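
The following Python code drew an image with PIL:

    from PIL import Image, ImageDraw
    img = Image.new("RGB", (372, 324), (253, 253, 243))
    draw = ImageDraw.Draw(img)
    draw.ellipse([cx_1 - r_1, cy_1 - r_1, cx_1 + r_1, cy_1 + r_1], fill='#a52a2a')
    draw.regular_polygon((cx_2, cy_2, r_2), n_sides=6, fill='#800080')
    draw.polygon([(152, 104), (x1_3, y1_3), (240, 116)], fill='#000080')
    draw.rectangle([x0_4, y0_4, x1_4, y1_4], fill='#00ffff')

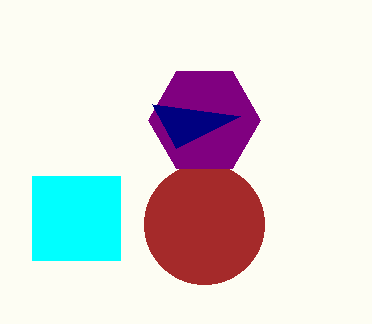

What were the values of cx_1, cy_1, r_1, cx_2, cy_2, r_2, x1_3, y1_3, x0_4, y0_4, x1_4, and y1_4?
cx_1 = 204, cy_1 = 224, r_1 = 60, cx_2 = 204, cy_2 = 120, r_2 = 56, x1_3 = 176, y1_3 = 148, x0_4 = 32, y0_4 = 176, x1_4 = 120, y1_4 = 260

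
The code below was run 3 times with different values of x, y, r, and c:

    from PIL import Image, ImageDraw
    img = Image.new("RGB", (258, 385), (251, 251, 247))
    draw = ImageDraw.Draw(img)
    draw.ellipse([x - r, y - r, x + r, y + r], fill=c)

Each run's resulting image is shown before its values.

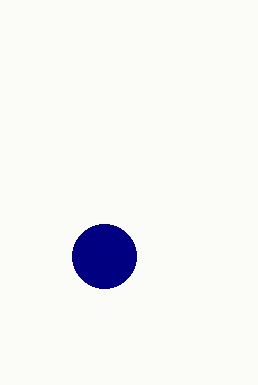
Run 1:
x = 104; y = 256; r = 32; c = 'navy'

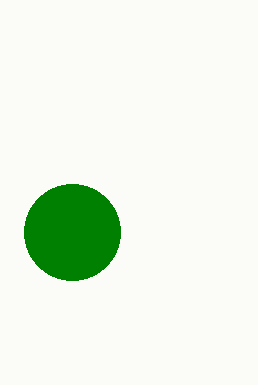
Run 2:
x = 72, y = 232, r = 48, c = 'green'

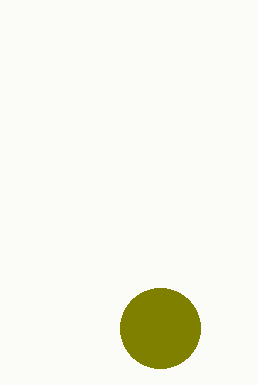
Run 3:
x = 160; y = 328; r = 40; c = 'olive'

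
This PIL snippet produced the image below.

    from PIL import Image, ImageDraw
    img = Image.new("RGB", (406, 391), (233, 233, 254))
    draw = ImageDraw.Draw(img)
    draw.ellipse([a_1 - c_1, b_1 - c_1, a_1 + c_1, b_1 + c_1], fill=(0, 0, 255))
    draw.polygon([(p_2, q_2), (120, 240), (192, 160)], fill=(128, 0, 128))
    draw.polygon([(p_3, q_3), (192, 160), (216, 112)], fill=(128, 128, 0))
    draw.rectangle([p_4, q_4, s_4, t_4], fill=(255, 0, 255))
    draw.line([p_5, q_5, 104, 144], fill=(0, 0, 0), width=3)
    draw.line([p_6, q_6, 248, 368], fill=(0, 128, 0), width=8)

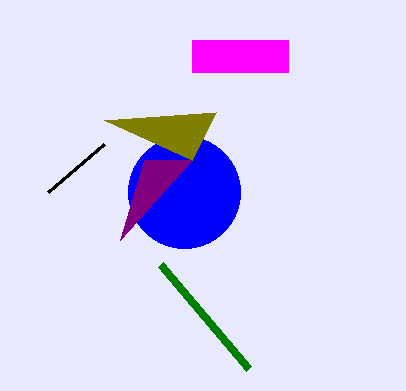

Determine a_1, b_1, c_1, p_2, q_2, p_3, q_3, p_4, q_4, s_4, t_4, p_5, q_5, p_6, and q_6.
a_1 = 184
b_1 = 192
c_1 = 56
p_2 = 144
q_2 = 160
p_3 = 104
q_3 = 120
p_4 = 192
q_4 = 40
s_4 = 288
t_4 = 72
p_5 = 48
q_5 = 192
p_6 = 160
q_6 = 264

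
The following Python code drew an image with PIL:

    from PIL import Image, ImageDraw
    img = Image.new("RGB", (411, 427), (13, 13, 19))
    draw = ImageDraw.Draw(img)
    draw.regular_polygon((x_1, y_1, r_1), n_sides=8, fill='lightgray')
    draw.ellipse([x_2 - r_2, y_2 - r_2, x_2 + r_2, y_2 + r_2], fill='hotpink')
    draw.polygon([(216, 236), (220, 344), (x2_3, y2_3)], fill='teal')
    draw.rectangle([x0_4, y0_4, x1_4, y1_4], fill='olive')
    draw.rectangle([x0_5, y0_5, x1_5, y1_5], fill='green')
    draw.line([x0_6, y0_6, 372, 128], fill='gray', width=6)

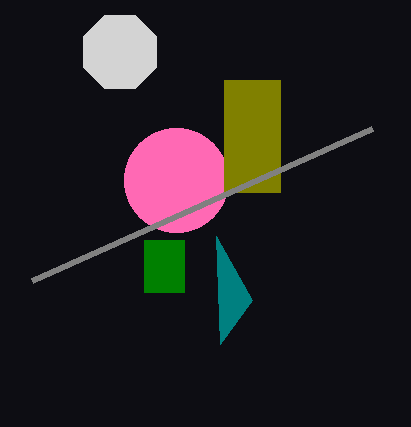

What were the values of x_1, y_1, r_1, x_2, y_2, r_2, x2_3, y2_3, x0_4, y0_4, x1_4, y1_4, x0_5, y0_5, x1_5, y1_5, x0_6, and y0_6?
x_1 = 120; y_1 = 52; r_1 = 40; x_2 = 176; y_2 = 180; r_2 = 52; x2_3 = 252; y2_3 = 300; x0_4 = 224; y0_4 = 80; x1_4 = 280; y1_4 = 192; x0_5 = 144; y0_5 = 240; x1_5 = 184; y1_5 = 292; x0_6 = 32; y0_6 = 280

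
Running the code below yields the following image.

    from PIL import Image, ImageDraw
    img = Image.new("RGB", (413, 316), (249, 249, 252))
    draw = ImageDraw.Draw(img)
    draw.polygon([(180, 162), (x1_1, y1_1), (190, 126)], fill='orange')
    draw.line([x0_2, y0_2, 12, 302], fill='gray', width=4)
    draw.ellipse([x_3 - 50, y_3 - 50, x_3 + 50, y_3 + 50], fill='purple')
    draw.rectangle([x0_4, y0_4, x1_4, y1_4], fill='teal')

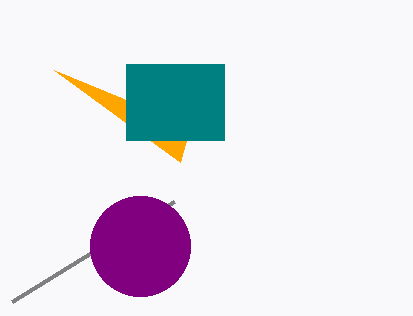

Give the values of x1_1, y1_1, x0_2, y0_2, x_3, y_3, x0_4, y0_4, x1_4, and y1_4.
x1_1 = 54; y1_1 = 70; x0_2 = 174; y0_2 = 202; x_3 = 140; y_3 = 246; x0_4 = 126; y0_4 = 64; x1_4 = 224; y1_4 = 140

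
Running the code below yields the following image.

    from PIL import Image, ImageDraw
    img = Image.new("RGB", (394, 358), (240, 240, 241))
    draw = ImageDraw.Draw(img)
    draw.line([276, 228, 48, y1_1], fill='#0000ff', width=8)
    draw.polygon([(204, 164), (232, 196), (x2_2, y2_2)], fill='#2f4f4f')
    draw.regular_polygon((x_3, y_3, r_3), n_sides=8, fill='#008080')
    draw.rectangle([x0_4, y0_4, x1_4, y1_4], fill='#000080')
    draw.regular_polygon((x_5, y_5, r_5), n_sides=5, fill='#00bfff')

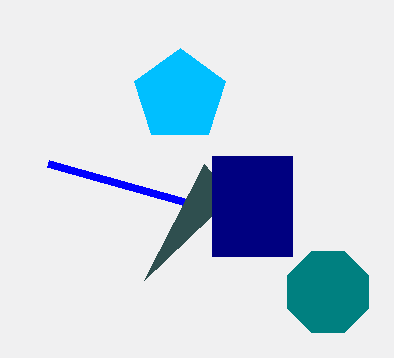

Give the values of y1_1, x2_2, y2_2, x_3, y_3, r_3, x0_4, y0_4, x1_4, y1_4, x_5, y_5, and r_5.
y1_1 = 164, x2_2 = 144, y2_2 = 280, x_3 = 328, y_3 = 292, r_3 = 44, x0_4 = 212, y0_4 = 156, x1_4 = 292, y1_4 = 256, x_5 = 180, y_5 = 96, r_5 = 48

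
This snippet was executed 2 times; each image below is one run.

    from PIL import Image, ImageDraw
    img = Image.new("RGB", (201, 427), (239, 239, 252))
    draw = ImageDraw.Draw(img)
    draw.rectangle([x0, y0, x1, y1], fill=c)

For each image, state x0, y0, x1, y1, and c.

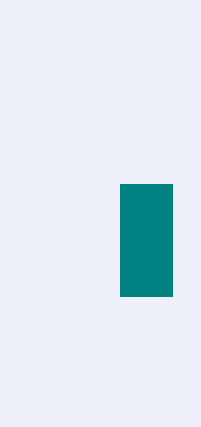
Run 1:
x0 = 120; y0 = 184; x1 = 172; y1 = 296; c = 'teal'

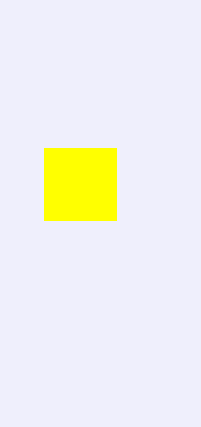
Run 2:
x0 = 44; y0 = 148; x1 = 116; y1 = 220; c = 'yellow'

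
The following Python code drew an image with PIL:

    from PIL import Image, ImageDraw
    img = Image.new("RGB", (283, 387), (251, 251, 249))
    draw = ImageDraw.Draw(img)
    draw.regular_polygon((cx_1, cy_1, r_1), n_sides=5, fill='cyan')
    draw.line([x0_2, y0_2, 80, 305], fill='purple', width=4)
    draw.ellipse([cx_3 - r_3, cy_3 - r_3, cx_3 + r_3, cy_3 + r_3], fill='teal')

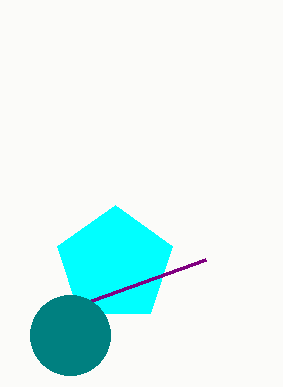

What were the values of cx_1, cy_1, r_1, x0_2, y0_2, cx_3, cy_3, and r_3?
cx_1 = 115, cy_1 = 265, r_1 = 60, x0_2 = 205, y0_2 = 260, cx_3 = 70, cy_3 = 335, r_3 = 40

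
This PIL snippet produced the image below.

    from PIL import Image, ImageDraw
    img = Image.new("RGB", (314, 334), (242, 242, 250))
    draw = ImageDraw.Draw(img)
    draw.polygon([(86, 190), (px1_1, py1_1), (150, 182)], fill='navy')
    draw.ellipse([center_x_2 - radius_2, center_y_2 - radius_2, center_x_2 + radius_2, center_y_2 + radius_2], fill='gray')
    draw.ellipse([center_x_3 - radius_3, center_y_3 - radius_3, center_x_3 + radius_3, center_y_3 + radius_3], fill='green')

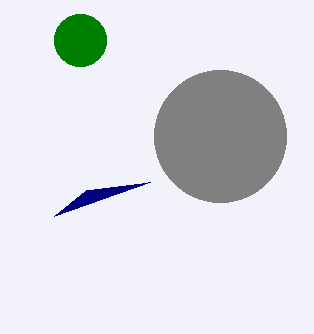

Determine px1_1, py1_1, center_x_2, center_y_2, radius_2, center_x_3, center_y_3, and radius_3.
px1_1 = 54
py1_1 = 216
center_x_2 = 220
center_y_2 = 136
radius_2 = 66
center_x_3 = 80
center_y_3 = 40
radius_3 = 26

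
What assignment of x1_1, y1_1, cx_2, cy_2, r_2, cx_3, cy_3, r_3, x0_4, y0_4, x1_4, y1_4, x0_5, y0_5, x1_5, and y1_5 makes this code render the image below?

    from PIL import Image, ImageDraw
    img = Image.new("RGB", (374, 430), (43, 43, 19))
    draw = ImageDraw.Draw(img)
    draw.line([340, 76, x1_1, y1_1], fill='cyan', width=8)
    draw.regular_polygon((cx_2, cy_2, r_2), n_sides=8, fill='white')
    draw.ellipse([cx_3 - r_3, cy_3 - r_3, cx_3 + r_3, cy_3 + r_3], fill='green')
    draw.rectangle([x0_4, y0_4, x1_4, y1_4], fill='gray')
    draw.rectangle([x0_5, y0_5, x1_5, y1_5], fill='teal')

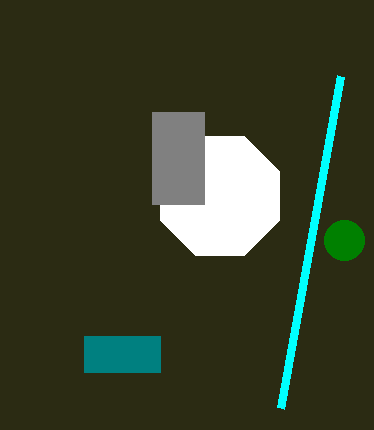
x1_1 = 280, y1_1 = 408, cx_2 = 220, cy_2 = 196, r_2 = 64, cx_3 = 344, cy_3 = 240, r_3 = 20, x0_4 = 152, y0_4 = 112, x1_4 = 204, y1_4 = 204, x0_5 = 84, y0_5 = 336, x1_5 = 160, y1_5 = 372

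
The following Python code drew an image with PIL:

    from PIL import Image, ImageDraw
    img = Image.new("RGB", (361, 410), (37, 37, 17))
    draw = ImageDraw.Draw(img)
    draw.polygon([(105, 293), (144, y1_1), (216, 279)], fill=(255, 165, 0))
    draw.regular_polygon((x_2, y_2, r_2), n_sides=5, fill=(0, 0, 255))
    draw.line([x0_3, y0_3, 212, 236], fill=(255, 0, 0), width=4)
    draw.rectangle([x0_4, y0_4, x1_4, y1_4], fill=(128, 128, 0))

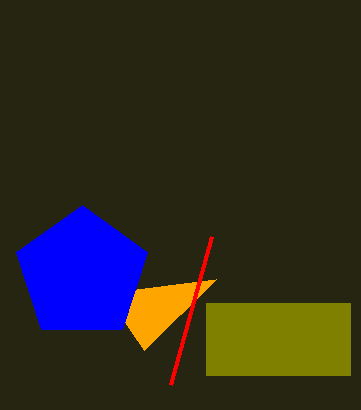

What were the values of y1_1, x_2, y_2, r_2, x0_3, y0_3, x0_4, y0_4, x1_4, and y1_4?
y1_1 = 350; x_2 = 82; y_2 = 274; r_2 = 69; x0_3 = 171; y0_3 = 384; x0_4 = 206; y0_4 = 303; x1_4 = 350; y1_4 = 375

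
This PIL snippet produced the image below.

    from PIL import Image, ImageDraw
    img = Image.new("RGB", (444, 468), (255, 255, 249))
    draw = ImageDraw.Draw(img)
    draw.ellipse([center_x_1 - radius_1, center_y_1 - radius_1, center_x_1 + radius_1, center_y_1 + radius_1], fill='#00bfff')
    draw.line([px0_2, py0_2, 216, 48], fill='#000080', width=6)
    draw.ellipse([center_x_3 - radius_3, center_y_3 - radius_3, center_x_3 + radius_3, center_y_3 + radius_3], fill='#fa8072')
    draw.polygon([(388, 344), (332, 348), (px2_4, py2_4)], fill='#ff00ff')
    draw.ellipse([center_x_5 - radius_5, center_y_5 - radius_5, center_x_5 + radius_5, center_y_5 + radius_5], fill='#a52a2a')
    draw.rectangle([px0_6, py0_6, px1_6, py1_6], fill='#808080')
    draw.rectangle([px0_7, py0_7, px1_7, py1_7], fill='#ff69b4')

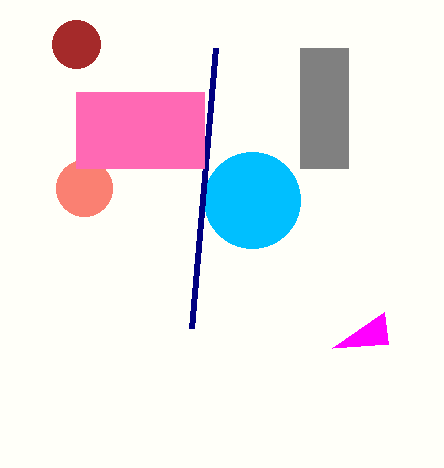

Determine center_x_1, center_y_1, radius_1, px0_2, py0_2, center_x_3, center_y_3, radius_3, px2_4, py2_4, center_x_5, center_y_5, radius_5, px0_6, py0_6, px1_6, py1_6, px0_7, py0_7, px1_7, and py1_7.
center_x_1 = 252; center_y_1 = 200; radius_1 = 48; px0_2 = 192; py0_2 = 328; center_x_3 = 84; center_y_3 = 188; radius_3 = 28; px2_4 = 384; py2_4 = 312; center_x_5 = 76; center_y_5 = 44; radius_5 = 24; px0_6 = 300; py0_6 = 48; px1_6 = 348; py1_6 = 168; px0_7 = 76; py0_7 = 92; px1_7 = 204; py1_7 = 168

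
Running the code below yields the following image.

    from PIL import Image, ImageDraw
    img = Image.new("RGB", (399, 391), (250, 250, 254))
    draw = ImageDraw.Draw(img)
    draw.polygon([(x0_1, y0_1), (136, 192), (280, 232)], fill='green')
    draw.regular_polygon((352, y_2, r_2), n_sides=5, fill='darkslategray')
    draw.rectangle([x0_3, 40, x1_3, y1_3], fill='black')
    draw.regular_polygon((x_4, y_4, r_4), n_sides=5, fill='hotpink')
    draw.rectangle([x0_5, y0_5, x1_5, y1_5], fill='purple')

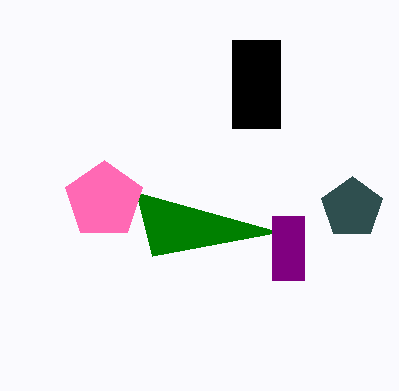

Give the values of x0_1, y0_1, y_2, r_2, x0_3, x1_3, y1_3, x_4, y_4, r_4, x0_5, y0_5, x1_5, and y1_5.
x0_1 = 152, y0_1 = 256, y_2 = 208, r_2 = 32, x0_3 = 232, x1_3 = 280, y1_3 = 128, x_4 = 104, y_4 = 200, r_4 = 40, x0_5 = 272, y0_5 = 216, x1_5 = 304, y1_5 = 280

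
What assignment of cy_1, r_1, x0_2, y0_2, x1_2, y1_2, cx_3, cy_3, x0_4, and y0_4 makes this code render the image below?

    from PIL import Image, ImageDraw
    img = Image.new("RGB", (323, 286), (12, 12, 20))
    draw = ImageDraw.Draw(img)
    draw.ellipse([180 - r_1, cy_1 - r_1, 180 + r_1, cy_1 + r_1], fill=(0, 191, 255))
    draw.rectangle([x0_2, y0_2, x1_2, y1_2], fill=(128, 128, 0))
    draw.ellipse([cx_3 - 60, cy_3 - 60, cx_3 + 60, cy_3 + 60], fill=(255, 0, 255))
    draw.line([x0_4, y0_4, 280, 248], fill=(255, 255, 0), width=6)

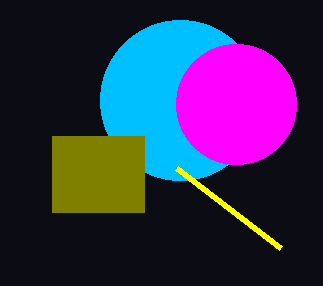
cy_1 = 100
r_1 = 80
x0_2 = 52
y0_2 = 136
x1_2 = 144
y1_2 = 212
cx_3 = 236
cy_3 = 104
x0_4 = 176
y0_4 = 168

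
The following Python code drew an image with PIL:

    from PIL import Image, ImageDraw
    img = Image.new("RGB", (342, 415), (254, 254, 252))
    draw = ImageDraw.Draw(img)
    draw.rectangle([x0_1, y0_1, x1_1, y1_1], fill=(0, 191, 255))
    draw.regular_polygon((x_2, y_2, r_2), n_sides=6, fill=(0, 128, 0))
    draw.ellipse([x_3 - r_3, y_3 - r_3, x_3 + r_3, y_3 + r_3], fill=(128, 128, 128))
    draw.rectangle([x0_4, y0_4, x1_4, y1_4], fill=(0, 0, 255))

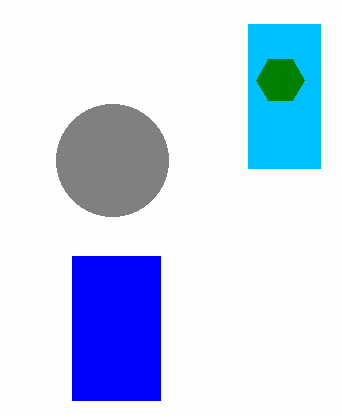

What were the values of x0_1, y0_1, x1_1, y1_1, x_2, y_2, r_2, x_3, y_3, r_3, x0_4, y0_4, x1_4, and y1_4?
x0_1 = 248, y0_1 = 24, x1_1 = 320, y1_1 = 168, x_2 = 280, y_2 = 80, r_2 = 24, x_3 = 112, y_3 = 160, r_3 = 56, x0_4 = 72, y0_4 = 256, x1_4 = 160, y1_4 = 400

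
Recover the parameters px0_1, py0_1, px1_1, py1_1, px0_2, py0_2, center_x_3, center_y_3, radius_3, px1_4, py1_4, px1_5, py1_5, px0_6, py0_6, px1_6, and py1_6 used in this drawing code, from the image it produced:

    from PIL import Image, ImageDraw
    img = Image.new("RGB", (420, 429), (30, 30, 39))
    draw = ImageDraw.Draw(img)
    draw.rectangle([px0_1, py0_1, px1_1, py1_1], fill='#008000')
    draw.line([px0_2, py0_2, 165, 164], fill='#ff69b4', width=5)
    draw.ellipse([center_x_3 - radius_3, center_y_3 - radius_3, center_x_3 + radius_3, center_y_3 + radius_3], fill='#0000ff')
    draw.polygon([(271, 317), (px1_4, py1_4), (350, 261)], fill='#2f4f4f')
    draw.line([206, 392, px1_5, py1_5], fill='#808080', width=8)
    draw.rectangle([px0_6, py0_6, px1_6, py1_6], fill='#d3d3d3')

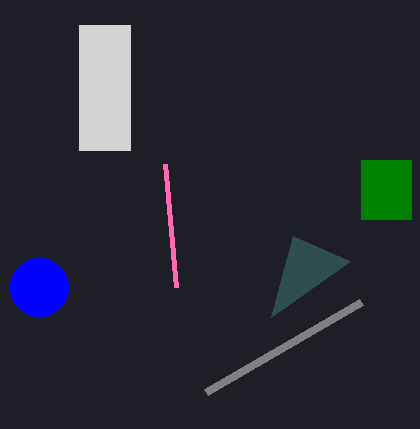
px0_1 = 361, py0_1 = 160, px1_1 = 411, py1_1 = 219, px0_2 = 176, py0_2 = 287, center_x_3 = 39, center_y_3 = 287, radius_3 = 29, px1_4 = 293, py1_4 = 236, px1_5 = 361, py1_5 = 302, px0_6 = 79, py0_6 = 25, px1_6 = 130, py1_6 = 150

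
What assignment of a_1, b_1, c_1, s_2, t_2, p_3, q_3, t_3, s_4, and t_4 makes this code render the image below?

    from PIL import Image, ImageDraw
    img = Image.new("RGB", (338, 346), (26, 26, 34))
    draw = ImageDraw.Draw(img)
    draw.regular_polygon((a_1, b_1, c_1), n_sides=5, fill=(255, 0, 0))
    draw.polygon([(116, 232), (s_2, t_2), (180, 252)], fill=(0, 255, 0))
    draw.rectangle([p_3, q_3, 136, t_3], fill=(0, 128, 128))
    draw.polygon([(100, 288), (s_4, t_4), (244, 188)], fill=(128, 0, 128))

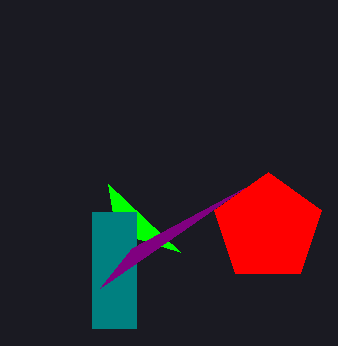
a_1 = 268, b_1 = 228, c_1 = 56, s_2 = 108, t_2 = 184, p_3 = 92, q_3 = 212, t_3 = 328, s_4 = 132, t_4 = 248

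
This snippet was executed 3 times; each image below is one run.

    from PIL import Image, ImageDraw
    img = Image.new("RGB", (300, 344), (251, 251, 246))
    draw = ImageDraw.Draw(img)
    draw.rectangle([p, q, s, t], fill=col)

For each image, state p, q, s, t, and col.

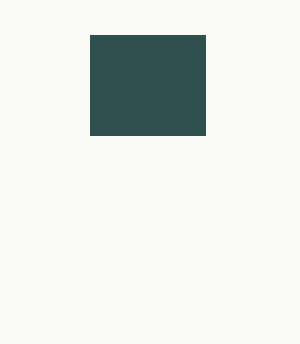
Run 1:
p = 90; q = 35; s = 205; t = 135; col = 'darkslategray'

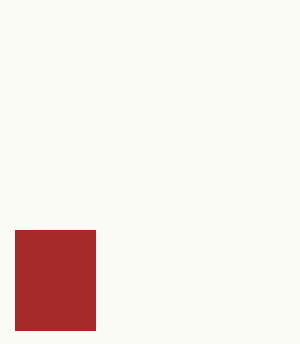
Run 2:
p = 15; q = 230; s = 95; t = 330; col = 'brown'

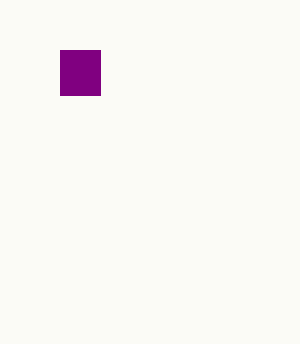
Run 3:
p = 60; q = 50; s = 100; t = 95; col = 'purple'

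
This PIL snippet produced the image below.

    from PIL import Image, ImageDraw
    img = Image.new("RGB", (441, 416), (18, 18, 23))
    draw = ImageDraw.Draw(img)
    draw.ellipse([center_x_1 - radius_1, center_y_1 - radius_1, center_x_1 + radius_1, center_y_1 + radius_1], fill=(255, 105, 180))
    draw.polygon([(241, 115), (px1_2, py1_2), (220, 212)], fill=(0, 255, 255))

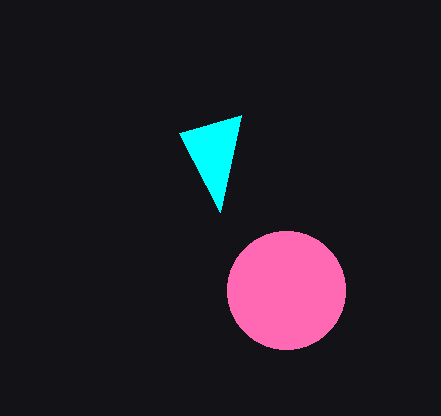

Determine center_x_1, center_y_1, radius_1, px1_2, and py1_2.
center_x_1 = 286; center_y_1 = 290; radius_1 = 59; px1_2 = 179; py1_2 = 133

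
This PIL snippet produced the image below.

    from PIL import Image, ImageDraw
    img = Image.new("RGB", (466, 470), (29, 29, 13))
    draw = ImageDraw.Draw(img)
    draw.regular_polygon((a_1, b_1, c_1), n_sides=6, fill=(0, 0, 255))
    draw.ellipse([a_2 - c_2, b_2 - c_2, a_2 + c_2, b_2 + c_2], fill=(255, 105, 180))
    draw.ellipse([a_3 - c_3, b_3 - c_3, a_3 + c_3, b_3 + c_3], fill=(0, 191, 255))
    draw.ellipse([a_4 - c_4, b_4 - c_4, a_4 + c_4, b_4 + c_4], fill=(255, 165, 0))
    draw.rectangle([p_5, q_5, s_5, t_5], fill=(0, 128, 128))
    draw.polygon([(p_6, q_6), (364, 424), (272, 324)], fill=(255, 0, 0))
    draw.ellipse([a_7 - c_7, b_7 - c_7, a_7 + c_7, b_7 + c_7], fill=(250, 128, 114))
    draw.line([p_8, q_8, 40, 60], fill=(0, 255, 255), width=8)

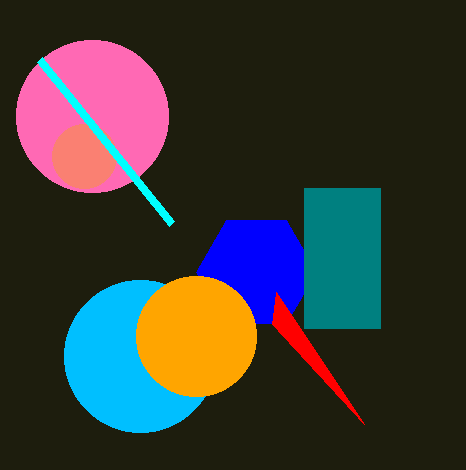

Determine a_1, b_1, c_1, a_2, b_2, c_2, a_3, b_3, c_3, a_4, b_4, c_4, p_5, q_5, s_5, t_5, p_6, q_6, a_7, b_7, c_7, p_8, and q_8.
a_1 = 256, b_1 = 272, c_1 = 60, a_2 = 92, b_2 = 116, c_2 = 76, a_3 = 140, b_3 = 356, c_3 = 76, a_4 = 196, b_4 = 336, c_4 = 60, p_5 = 304, q_5 = 188, s_5 = 380, t_5 = 328, p_6 = 276, q_6 = 292, a_7 = 84, b_7 = 156, c_7 = 32, p_8 = 172, q_8 = 224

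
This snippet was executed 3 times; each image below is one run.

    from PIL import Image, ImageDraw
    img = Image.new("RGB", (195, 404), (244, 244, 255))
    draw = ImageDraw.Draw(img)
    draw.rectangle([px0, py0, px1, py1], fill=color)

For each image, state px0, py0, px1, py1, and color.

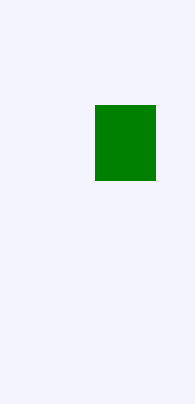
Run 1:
px0 = 95, py0 = 105, px1 = 155, py1 = 180, color = 'green'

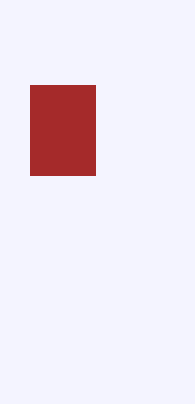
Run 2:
px0 = 30, py0 = 85, px1 = 95, py1 = 175, color = 'brown'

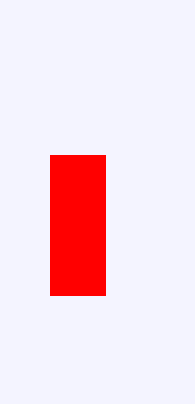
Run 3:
px0 = 50
py0 = 155
px1 = 105
py1 = 295
color = 'red'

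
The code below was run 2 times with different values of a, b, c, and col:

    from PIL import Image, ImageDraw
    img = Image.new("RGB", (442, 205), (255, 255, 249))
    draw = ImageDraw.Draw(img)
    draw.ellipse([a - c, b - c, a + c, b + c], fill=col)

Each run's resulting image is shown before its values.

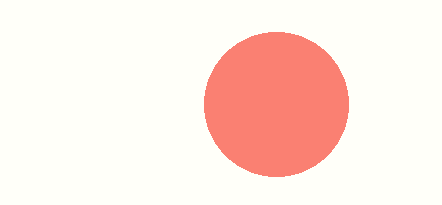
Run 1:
a = 276, b = 104, c = 72, col = 'salmon'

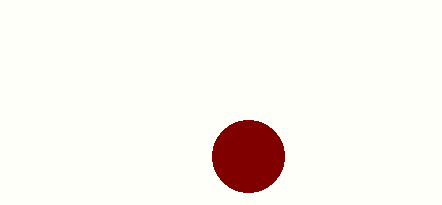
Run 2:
a = 248; b = 156; c = 36; col = 'maroon'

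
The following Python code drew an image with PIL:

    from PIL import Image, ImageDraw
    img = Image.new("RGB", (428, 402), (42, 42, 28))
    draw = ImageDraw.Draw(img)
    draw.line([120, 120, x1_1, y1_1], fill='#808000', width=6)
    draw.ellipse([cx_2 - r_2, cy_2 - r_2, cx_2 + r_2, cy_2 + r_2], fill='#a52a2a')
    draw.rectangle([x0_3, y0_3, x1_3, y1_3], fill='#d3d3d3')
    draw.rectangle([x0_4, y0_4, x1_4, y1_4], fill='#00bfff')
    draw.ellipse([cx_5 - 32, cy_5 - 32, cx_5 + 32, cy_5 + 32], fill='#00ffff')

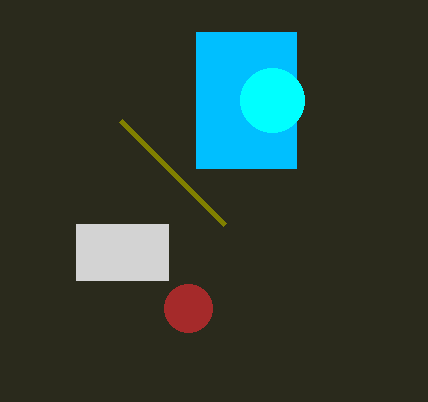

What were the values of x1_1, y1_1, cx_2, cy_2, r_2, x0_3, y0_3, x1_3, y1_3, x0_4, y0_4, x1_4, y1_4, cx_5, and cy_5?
x1_1 = 224, y1_1 = 224, cx_2 = 188, cy_2 = 308, r_2 = 24, x0_3 = 76, y0_3 = 224, x1_3 = 168, y1_3 = 280, x0_4 = 196, y0_4 = 32, x1_4 = 296, y1_4 = 168, cx_5 = 272, cy_5 = 100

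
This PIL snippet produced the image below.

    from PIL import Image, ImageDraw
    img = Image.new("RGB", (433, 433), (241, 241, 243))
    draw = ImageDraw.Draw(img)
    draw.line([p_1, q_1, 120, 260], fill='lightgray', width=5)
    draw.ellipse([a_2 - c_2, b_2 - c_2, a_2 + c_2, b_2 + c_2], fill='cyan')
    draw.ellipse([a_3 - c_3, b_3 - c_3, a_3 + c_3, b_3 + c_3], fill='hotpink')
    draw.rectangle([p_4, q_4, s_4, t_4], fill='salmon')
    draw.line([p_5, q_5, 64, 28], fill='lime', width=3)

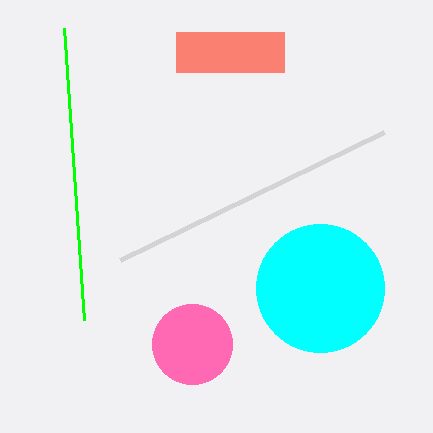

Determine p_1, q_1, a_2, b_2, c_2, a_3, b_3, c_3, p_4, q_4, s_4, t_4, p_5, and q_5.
p_1 = 384, q_1 = 132, a_2 = 320, b_2 = 288, c_2 = 64, a_3 = 192, b_3 = 344, c_3 = 40, p_4 = 176, q_4 = 32, s_4 = 284, t_4 = 72, p_5 = 84, q_5 = 320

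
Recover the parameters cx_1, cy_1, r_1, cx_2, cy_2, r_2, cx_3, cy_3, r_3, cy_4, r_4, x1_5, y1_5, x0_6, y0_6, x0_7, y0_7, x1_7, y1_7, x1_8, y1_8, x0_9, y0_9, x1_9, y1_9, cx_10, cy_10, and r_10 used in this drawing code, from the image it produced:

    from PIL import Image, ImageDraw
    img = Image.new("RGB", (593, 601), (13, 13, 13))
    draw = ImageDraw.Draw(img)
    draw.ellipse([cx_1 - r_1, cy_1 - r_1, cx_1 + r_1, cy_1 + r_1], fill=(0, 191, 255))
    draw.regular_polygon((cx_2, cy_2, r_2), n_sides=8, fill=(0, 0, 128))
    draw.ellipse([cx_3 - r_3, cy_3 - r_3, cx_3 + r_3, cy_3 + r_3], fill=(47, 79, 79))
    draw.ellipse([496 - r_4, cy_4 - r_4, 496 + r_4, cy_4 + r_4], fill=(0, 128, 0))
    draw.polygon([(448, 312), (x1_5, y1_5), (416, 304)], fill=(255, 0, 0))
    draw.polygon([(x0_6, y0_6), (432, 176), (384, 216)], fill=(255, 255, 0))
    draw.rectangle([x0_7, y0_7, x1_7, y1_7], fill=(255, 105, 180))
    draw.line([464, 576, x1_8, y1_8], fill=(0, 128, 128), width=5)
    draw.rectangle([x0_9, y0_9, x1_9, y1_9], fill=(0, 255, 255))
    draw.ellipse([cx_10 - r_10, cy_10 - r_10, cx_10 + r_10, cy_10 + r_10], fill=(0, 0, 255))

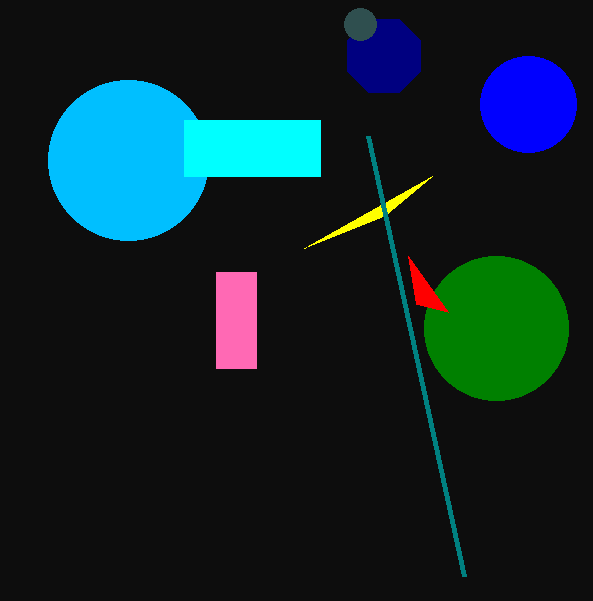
cx_1 = 128, cy_1 = 160, r_1 = 80, cx_2 = 384, cy_2 = 56, r_2 = 40, cx_3 = 360, cy_3 = 24, r_3 = 16, cy_4 = 328, r_4 = 72, x1_5 = 408, y1_5 = 256, x0_6 = 304, y0_6 = 248, x0_7 = 216, y0_7 = 272, x1_7 = 256, y1_7 = 368, x1_8 = 368, y1_8 = 136, x0_9 = 184, y0_9 = 120, x1_9 = 320, y1_9 = 176, cx_10 = 528, cy_10 = 104, r_10 = 48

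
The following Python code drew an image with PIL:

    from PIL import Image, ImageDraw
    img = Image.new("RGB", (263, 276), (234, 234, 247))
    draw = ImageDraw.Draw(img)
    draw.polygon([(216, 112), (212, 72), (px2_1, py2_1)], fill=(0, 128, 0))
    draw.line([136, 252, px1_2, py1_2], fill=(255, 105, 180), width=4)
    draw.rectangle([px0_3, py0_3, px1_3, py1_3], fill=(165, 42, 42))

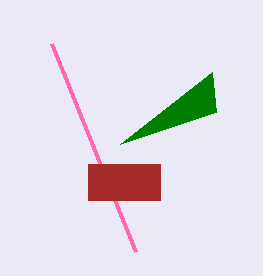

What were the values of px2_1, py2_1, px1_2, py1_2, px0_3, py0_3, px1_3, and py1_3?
px2_1 = 120
py2_1 = 144
px1_2 = 52
py1_2 = 44
px0_3 = 88
py0_3 = 164
px1_3 = 160
py1_3 = 200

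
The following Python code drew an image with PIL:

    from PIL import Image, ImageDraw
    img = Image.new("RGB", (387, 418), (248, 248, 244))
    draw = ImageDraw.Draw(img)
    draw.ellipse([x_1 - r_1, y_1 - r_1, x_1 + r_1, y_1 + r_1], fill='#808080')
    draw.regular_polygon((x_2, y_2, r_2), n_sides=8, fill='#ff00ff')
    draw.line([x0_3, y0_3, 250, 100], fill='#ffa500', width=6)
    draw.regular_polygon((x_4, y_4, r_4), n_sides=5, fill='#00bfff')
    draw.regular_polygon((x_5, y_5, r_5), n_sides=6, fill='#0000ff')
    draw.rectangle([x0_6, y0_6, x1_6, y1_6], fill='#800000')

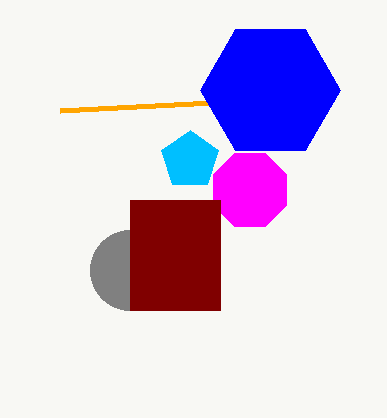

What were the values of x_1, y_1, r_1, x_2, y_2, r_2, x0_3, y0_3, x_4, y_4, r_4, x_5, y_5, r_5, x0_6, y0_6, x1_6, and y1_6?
x_1 = 130; y_1 = 270; r_1 = 40; x_2 = 250; y_2 = 190; r_2 = 40; x0_3 = 60; y0_3 = 110; x_4 = 190; y_4 = 160; r_4 = 30; x_5 = 270; y_5 = 90; r_5 = 70; x0_6 = 130; y0_6 = 200; x1_6 = 220; y1_6 = 310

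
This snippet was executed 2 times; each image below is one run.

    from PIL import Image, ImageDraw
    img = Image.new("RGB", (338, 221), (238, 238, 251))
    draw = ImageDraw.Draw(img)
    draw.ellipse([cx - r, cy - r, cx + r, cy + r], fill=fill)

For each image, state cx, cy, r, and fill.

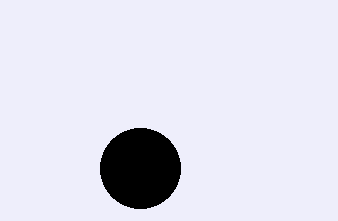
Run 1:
cx = 140; cy = 168; r = 40; fill = 'black'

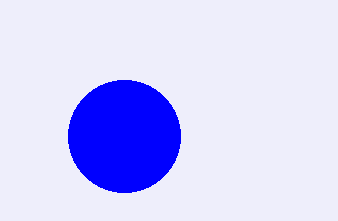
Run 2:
cx = 124; cy = 136; r = 56; fill = 'blue'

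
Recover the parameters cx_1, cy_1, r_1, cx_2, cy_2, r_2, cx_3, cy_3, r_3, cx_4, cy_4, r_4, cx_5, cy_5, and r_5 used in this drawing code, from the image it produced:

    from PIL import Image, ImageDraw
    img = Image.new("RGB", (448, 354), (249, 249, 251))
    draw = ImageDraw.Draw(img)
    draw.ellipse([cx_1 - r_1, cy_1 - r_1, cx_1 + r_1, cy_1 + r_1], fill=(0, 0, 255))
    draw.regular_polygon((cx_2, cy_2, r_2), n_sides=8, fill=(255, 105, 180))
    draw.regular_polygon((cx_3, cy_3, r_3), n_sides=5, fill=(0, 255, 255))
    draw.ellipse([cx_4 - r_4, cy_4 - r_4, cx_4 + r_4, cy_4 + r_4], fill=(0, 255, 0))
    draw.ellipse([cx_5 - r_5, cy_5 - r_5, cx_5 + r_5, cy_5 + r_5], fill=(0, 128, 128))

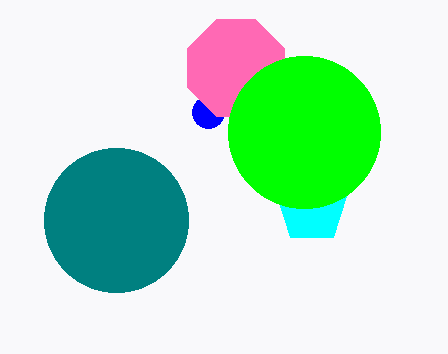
cx_1 = 208; cy_1 = 112; r_1 = 16; cx_2 = 236; cy_2 = 68; r_2 = 52; cx_3 = 312; cy_3 = 208; r_3 = 36; cx_4 = 304; cy_4 = 132; r_4 = 76; cx_5 = 116; cy_5 = 220; r_5 = 72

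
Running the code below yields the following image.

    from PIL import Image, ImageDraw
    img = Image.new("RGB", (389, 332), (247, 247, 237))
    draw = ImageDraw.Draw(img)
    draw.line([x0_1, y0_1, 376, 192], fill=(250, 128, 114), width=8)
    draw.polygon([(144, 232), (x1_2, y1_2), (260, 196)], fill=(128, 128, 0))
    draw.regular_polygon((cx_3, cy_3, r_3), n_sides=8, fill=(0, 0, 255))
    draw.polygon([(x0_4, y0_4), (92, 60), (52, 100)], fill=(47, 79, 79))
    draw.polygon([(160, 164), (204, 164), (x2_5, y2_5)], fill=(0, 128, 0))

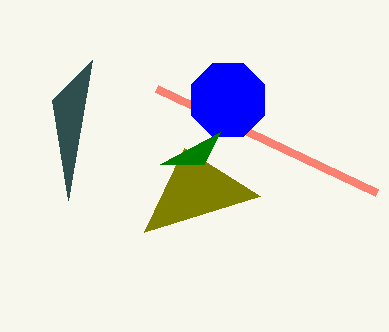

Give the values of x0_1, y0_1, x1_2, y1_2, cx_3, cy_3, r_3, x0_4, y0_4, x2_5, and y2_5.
x0_1 = 156, y0_1 = 88, x1_2 = 184, y1_2 = 148, cx_3 = 228, cy_3 = 100, r_3 = 40, x0_4 = 68, y0_4 = 200, x2_5 = 220, y2_5 = 132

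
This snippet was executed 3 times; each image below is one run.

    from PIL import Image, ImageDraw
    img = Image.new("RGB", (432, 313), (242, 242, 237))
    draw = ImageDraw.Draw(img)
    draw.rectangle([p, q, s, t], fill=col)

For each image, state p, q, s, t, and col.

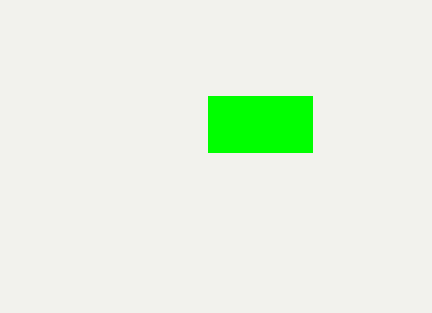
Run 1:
p = 208, q = 96, s = 312, t = 152, col = 'lime'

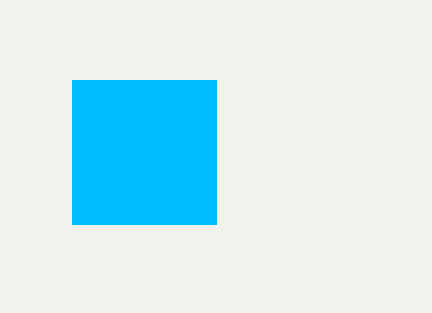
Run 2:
p = 72; q = 80; s = 216; t = 224; col = 'deepskyblue'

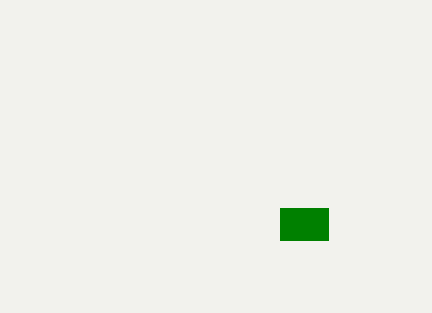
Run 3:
p = 280
q = 208
s = 328
t = 240
col = 'green'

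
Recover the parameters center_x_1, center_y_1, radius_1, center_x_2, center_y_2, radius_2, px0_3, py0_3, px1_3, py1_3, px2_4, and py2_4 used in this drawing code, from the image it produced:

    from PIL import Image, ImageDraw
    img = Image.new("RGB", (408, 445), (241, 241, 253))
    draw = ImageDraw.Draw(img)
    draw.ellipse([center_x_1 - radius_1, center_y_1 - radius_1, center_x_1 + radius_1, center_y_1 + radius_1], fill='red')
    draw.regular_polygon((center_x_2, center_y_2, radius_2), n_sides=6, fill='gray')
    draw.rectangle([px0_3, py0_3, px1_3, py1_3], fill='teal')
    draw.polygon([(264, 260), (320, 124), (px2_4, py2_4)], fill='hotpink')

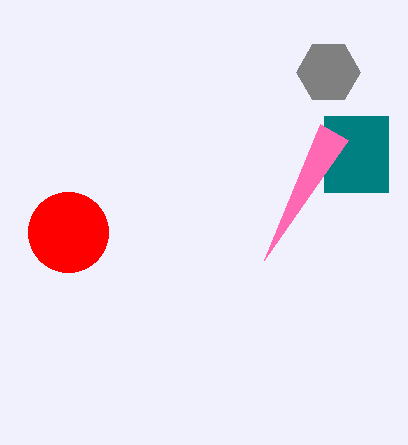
center_x_1 = 68
center_y_1 = 232
radius_1 = 40
center_x_2 = 328
center_y_2 = 72
radius_2 = 32
px0_3 = 324
py0_3 = 116
px1_3 = 388
py1_3 = 192
px2_4 = 348
py2_4 = 140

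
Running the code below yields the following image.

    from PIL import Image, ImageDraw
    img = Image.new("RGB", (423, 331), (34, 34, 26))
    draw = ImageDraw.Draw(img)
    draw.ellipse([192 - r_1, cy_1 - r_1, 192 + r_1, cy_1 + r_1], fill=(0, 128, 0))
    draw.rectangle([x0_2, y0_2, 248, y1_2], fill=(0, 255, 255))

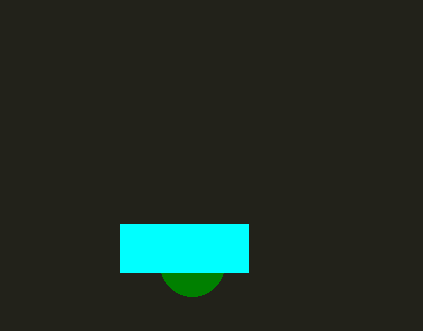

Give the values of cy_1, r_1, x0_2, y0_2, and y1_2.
cy_1 = 264
r_1 = 32
x0_2 = 120
y0_2 = 224
y1_2 = 272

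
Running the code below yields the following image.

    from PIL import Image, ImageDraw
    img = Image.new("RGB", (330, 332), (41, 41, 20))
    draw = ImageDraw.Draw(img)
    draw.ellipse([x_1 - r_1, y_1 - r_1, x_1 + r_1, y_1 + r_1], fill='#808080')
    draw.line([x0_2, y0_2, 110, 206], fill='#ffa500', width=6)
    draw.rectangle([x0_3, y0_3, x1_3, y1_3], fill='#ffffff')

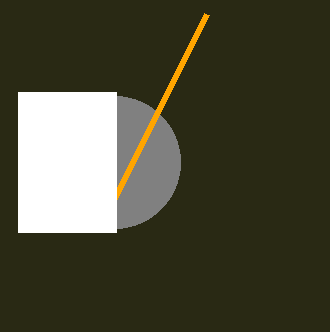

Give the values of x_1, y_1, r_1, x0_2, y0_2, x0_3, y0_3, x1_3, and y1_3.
x_1 = 114, y_1 = 162, r_1 = 66, x0_2 = 206, y0_2 = 14, x0_3 = 18, y0_3 = 92, x1_3 = 116, y1_3 = 232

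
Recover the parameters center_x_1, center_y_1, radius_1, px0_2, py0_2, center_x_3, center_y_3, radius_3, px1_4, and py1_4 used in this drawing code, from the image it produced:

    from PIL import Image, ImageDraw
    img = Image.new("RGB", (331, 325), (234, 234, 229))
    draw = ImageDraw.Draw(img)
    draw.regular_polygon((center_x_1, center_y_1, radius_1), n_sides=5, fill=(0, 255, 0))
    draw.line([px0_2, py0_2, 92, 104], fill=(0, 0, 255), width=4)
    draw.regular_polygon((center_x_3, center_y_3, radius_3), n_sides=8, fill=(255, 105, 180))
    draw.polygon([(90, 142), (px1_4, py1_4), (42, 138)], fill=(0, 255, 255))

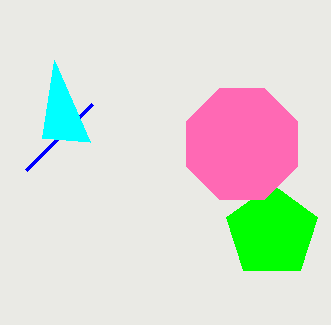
center_x_1 = 272
center_y_1 = 232
radius_1 = 48
px0_2 = 26
py0_2 = 170
center_x_3 = 242
center_y_3 = 144
radius_3 = 60
px1_4 = 54
py1_4 = 60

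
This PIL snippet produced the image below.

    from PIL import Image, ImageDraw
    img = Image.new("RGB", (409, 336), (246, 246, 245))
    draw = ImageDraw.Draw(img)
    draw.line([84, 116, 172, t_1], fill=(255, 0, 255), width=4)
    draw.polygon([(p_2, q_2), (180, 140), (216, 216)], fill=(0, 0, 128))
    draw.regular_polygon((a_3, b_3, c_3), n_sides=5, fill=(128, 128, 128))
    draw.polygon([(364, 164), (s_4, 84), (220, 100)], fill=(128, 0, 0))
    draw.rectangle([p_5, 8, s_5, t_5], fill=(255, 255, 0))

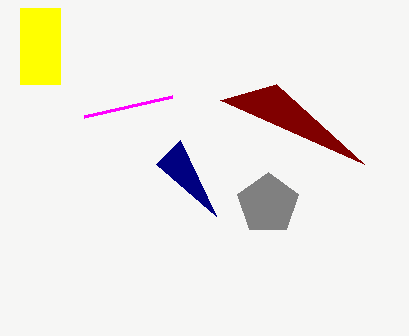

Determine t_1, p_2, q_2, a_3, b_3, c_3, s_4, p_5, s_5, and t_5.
t_1 = 96; p_2 = 156; q_2 = 164; a_3 = 268; b_3 = 204; c_3 = 32; s_4 = 276; p_5 = 20; s_5 = 60; t_5 = 84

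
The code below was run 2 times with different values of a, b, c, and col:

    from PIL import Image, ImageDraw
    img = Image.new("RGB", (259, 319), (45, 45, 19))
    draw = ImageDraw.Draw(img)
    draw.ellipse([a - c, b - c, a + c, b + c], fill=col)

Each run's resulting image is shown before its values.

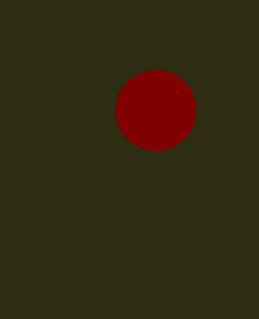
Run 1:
a = 155, b = 110, c = 40, col = 'maroon'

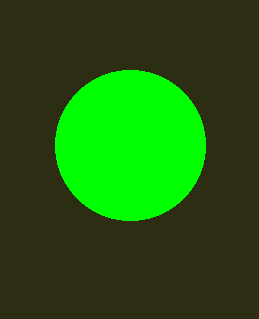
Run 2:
a = 130; b = 145; c = 75; col = 'lime'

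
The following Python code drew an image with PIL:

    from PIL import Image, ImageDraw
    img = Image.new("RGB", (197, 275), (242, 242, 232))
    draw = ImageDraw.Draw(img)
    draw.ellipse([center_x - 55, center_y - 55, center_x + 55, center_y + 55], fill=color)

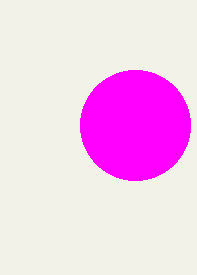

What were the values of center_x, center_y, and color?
center_x = 135
center_y = 125
color = 'magenta'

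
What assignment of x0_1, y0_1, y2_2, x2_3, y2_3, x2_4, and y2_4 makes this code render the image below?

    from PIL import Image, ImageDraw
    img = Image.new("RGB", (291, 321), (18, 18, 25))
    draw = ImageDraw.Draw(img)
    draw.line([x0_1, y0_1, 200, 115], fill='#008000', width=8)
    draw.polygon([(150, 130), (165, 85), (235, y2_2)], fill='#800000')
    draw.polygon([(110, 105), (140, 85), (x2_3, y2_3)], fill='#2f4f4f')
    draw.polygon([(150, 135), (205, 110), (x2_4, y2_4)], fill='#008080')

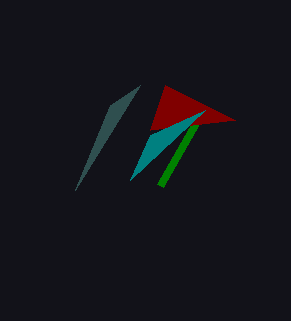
x0_1 = 160; y0_1 = 185; y2_2 = 120; x2_3 = 75; y2_3 = 190; x2_4 = 130; y2_4 = 180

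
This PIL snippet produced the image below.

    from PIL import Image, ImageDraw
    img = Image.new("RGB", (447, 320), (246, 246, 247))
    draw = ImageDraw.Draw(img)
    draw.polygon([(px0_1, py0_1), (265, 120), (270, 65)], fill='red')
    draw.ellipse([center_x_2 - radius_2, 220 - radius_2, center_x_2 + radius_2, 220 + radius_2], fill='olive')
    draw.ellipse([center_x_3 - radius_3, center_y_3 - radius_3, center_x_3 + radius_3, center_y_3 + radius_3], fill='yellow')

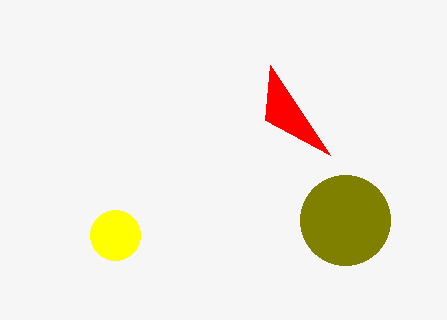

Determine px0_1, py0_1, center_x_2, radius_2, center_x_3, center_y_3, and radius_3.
px0_1 = 330; py0_1 = 155; center_x_2 = 345; radius_2 = 45; center_x_3 = 115; center_y_3 = 235; radius_3 = 25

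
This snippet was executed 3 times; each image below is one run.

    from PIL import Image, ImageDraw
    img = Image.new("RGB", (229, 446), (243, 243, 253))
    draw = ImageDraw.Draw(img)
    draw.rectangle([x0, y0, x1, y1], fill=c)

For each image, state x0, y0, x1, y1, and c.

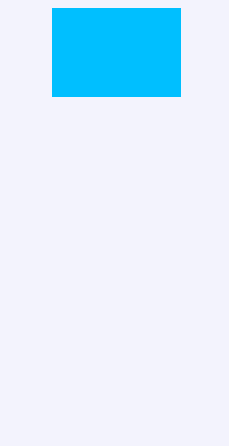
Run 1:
x0 = 52, y0 = 8, x1 = 180, y1 = 96, c = 'deepskyblue'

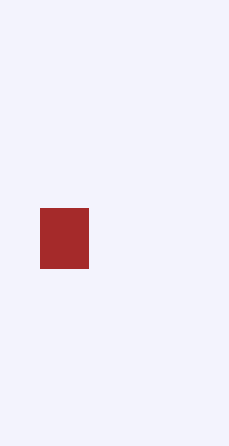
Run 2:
x0 = 40, y0 = 208, x1 = 88, y1 = 268, c = 'brown'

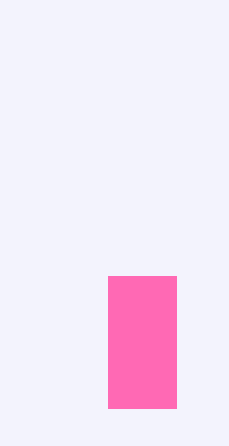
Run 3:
x0 = 108, y0 = 276, x1 = 176, y1 = 408, c = 'hotpink'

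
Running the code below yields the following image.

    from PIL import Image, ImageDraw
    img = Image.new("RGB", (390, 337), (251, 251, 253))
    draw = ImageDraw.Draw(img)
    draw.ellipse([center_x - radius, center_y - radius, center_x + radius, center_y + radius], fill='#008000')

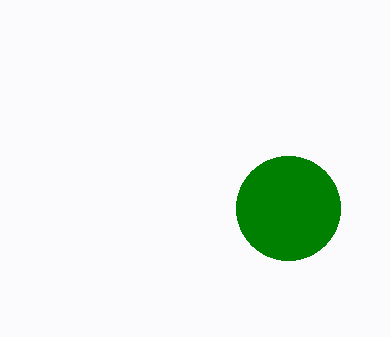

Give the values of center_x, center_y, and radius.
center_x = 288, center_y = 208, radius = 52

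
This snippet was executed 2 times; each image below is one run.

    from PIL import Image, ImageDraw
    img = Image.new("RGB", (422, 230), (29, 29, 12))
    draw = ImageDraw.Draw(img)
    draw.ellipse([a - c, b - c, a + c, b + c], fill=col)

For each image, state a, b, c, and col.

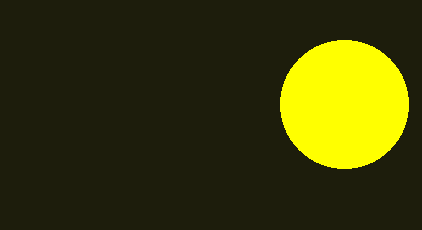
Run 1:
a = 344, b = 104, c = 64, col = 'yellow'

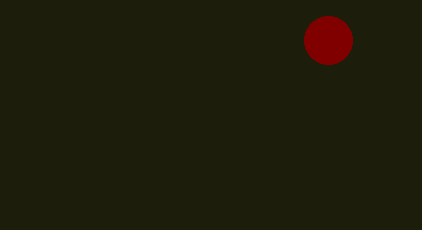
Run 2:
a = 328, b = 40, c = 24, col = 'maroon'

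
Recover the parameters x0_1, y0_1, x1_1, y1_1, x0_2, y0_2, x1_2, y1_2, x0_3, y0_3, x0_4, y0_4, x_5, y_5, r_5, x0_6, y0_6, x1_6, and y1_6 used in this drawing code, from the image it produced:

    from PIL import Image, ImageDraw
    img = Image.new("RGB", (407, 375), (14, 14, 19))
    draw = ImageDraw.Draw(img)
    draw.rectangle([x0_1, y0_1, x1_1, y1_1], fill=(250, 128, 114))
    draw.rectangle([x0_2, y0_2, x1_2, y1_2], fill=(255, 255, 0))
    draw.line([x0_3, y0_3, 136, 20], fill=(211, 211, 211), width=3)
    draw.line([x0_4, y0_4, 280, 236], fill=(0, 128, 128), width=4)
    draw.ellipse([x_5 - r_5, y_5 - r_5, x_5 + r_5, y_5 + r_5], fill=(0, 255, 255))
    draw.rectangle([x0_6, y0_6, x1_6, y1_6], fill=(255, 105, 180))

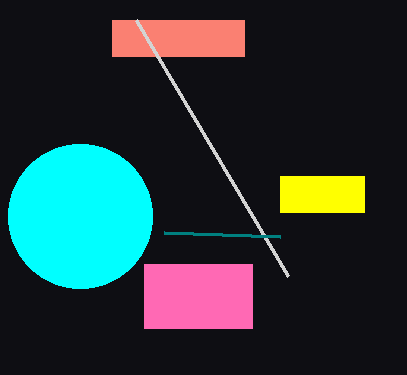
x0_1 = 112
y0_1 = 20
x1_1 = 244
y1_1 = 56
x0_2 = 280
y0_2 = 176
x1_2 = 364
y1_2 = 212
x0_3 = 288
y0_3 = 276
x0_4 = 164
y0_4 = 232
x_5 = 80
y_5 = 216
r_5 = 72
x0_6 = 144
y0_6 = 264
x1_6 = 252
y1_6 = 328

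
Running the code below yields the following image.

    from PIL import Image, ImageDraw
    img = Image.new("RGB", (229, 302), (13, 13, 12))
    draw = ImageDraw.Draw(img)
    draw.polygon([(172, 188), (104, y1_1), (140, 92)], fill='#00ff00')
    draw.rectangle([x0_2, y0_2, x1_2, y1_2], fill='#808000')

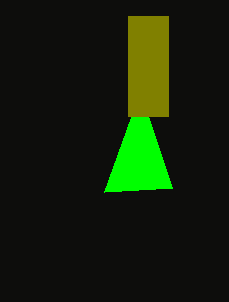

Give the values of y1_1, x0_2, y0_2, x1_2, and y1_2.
y1_1 = 192; x0_2 = 128; y0_2 = 16; x1_2 = 168; y1_2 = 116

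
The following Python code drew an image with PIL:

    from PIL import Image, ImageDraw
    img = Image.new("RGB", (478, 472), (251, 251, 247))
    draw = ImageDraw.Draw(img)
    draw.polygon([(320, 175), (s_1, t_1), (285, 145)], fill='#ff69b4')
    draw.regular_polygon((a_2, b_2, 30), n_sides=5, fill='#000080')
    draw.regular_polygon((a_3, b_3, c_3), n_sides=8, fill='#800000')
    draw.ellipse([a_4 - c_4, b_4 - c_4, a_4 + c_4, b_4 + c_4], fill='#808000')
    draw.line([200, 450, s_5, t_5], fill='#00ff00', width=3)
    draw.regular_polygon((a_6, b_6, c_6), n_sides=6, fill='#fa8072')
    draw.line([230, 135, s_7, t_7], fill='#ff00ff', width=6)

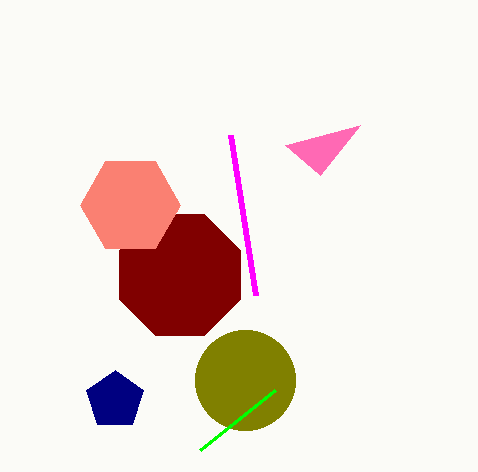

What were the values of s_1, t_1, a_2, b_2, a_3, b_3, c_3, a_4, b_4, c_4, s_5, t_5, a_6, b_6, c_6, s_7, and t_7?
s_1 = 360; t_1 = 125; a_2 = 115; b_2 = 400; a_3 = 180; b_3 = 275; c_3 = 65; a_4 = 245; b_4 = 380; c_4 = 50; s_5 = 275; t_5 = 390; a_6 = 130; b_6 = 205; c_6 = 50; s_7 = 255; t_7 = 295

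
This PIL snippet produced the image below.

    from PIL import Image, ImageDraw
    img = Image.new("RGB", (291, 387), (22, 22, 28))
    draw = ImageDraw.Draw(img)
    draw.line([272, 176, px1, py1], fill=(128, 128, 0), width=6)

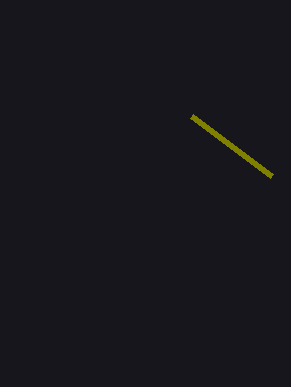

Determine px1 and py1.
px1 = 192
py1 = 116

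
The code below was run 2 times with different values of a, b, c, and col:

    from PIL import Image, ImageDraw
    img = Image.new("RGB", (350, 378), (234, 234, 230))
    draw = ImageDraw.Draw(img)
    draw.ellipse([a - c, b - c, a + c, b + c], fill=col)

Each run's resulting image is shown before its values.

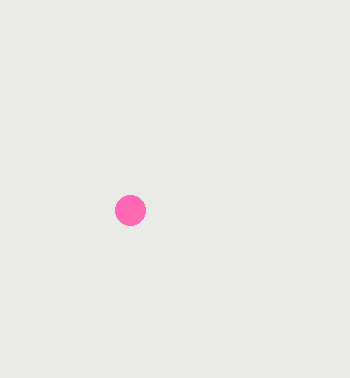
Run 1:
a = 130; b = 210; c = 15; col = 'hotpink'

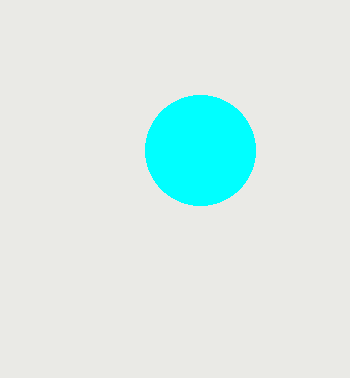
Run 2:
a = 200; b = 150; c = 55; col = 'cyan'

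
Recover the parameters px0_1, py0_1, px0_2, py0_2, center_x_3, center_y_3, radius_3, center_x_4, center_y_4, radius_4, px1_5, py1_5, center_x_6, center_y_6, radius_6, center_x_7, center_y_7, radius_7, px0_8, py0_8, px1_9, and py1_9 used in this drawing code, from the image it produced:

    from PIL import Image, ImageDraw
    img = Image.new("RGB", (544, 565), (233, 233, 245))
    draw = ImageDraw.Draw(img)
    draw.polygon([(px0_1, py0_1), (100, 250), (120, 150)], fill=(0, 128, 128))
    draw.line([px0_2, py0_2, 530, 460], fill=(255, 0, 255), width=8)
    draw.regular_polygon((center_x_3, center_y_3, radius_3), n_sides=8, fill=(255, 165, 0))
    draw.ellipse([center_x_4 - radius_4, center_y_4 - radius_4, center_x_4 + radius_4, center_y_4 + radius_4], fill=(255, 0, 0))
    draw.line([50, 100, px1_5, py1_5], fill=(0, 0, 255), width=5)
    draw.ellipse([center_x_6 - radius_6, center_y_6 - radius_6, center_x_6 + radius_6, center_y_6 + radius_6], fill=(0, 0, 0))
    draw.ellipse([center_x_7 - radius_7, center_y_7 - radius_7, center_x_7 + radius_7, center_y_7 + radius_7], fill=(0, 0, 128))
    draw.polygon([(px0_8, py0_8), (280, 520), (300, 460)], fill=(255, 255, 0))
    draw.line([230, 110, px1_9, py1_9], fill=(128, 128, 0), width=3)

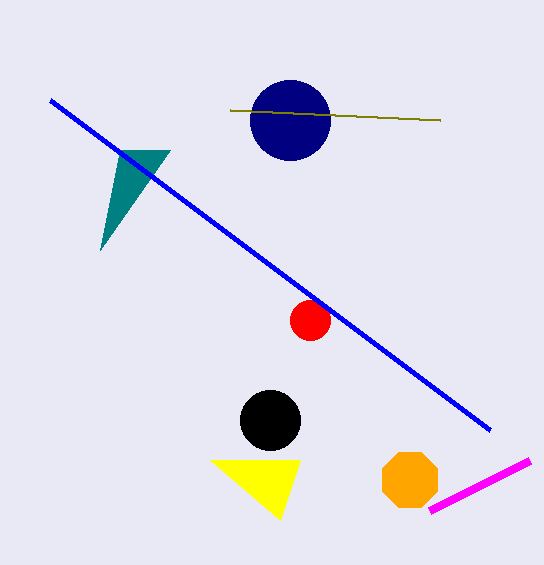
px0_1 = 170, py0_1 = 150, px0_2 = 430, py0_2 = 510, center_x_3 = 410, center_y_3 = 480, radius_3 = 30, center_x_4 = 310, center_y_4 = 320, radius_4 = 20, px1_5 = 490, py1_5 = 430, center_x_6 = 270, center_y_6 = 420, radius_6 = 30, center_x_7 = 290, center_y_7 = 120, radius_7 = 40, px0_8 = 210, py0_8 = 460, px1_9 = 440, py1_9 = 120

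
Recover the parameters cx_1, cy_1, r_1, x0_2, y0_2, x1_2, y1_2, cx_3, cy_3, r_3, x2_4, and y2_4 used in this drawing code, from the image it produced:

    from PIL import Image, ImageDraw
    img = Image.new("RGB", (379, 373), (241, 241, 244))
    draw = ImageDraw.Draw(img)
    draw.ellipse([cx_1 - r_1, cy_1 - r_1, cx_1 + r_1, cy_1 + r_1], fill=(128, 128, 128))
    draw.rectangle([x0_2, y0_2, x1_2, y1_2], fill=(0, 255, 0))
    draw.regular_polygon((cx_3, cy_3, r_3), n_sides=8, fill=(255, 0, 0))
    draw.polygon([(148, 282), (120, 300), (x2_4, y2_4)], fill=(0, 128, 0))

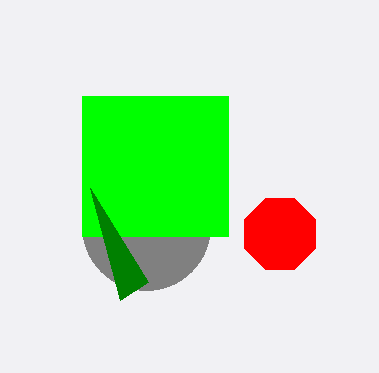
cx_1 = 146; cy_1 = 226; r_1 = 64; x0_2 = 82; y0_2 = 96; x1_2 = 228; y1_2 = 236; cx_3 = 280; cy_3 = 234; r_3 = 38; x2_4 = 90; y2_4 = 188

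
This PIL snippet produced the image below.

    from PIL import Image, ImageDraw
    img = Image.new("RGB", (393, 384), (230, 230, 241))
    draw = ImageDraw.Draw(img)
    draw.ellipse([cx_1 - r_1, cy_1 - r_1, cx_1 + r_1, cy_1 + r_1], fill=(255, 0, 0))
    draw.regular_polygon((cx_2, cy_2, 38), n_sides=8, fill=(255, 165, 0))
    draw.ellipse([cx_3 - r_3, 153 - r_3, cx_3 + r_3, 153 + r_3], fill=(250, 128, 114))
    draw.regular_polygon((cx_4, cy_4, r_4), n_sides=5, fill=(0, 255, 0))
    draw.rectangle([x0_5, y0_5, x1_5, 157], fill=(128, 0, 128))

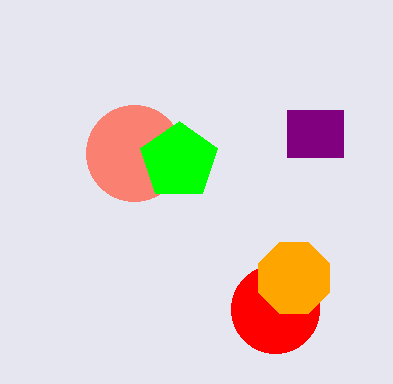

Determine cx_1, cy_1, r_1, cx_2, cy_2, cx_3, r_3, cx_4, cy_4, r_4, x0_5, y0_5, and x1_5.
cx_1 = 275, cy_1 = 309, r_1 = 44, cx_2 = 294, cy_2 = 278, cx_3 = 134, r_3 = 48, cx_4 = 179, cy_4 = 161, r_4 = 40, x0_5 = 287, y0_5 = 110, x1_5 = 343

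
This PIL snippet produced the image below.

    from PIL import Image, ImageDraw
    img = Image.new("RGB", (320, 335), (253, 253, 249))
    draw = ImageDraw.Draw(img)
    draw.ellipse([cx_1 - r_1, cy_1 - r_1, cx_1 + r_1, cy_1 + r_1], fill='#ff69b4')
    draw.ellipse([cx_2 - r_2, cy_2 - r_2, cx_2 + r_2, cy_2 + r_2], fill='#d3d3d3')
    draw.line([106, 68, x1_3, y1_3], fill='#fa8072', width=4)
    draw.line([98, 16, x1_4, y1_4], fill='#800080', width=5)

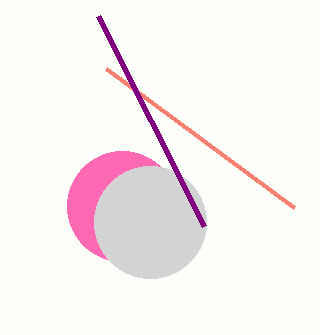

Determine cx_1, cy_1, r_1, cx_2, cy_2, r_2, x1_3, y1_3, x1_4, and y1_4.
cx_1 = 122
cy_1 = 206
r_1 = 55
cx_2 = 150
cy_2 = 222
r_2 = 56
x1_3 = 294
y1_3 = 207
x1_4 = 204
y1_4 = 226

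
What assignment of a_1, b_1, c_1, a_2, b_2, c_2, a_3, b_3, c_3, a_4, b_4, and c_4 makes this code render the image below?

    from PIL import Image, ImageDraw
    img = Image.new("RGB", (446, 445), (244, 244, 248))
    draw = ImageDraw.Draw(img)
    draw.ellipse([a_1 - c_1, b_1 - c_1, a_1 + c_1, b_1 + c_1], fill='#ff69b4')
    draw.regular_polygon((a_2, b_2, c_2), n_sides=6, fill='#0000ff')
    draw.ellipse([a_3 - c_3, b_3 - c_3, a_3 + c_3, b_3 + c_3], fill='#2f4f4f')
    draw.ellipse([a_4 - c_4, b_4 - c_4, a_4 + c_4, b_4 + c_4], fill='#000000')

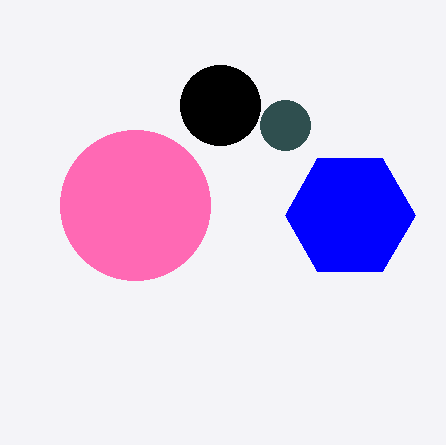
a_1 = 135; b_1 = 205; c_1 = 75; a_2 = 350; b_2 = 215; c_2 = 65; a_3 = 285; b_3 = 125; c_3 = 25; a_4 = 220; b_4 = 105; c_4 = 40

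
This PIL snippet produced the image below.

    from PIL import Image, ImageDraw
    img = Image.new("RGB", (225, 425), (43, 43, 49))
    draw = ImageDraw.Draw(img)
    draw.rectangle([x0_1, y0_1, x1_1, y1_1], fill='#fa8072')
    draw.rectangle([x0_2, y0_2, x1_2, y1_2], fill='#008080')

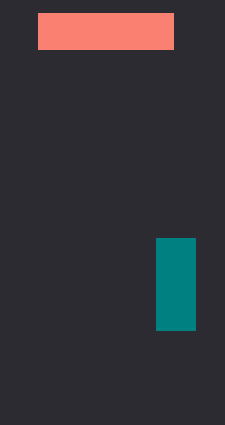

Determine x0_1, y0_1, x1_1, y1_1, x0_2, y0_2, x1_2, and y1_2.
x0_1 = 38, y0_1 = 13, x1_1 = 173, y1_1 = 49, x0_2 = 156, y0_2 = 238, x1_2 = 195, y1_2 = 330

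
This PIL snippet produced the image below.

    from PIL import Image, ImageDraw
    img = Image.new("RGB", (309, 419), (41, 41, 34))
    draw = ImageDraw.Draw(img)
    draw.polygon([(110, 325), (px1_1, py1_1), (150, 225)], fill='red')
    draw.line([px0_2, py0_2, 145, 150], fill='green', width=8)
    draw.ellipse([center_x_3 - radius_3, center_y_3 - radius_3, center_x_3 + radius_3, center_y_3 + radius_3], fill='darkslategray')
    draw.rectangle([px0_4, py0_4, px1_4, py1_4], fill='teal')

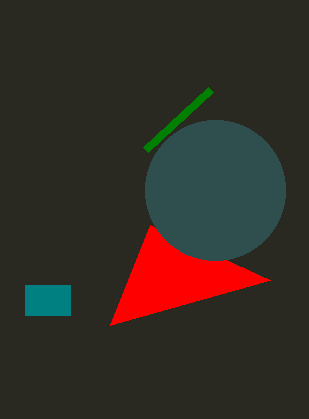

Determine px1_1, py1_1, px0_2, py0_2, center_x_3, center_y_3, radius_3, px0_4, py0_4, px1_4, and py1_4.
px1_1 = 270
py1_1 = 280
px0_2 = 210
py0_2 = 90
center_x_3 = 215
center_y_3 = 190
radius_3 = 70
px0_4 = 25
py0_4 = 285
px1_4 = 70
py1_4 = 315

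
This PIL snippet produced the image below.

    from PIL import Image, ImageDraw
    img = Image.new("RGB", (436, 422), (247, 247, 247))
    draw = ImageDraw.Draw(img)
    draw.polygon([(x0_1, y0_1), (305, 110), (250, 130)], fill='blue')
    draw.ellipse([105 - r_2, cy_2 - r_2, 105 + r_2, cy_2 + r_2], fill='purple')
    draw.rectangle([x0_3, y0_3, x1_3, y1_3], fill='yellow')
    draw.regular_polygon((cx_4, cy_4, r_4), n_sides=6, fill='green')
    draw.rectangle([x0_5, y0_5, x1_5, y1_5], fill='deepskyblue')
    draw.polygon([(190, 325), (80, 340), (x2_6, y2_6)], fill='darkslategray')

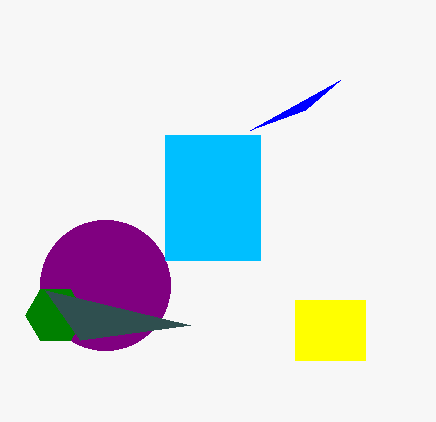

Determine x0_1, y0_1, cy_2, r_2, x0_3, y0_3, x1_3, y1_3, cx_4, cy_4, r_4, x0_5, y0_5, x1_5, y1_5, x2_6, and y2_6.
x0_1 = 340; y0_1 = 80; cy_2 = 285; r_2 = 65; x0_3 = 295; y0_3 = 300; x1_3 = 365; y1_3 = 360; cx_4 = 55; cy_4 = 315; r_4 = 30; x0_5 = 165; y0_5 = 135; x1_5 = 260; y1_5 = 260; x2_6 = 45; y2_6 = 290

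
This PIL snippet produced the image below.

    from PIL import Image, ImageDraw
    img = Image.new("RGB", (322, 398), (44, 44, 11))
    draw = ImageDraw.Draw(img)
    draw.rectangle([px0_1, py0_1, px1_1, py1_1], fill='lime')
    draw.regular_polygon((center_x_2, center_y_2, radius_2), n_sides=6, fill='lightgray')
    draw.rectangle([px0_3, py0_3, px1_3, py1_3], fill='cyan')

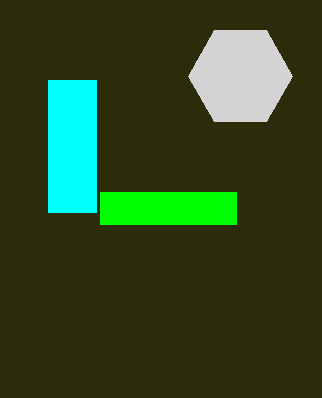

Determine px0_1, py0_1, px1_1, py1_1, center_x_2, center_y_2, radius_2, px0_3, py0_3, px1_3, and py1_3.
px0_1 = 100; py0_1 = 192; px1_1 = 236; py1_1 = 224; center_x_2 = 240; center_y_2 = 76; radius_2 = 52; px0_3 = 48; py0_3 = 80; px1_3 = 96; py1_3 = 212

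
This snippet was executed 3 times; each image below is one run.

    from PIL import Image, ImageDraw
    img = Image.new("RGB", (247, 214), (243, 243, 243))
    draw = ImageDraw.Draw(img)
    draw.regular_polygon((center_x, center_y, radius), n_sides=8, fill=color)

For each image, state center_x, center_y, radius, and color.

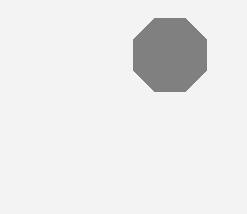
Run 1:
center_x = 170; center_y = 55; radius = 40; color = 'gray'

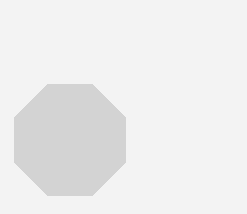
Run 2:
center_x = 70; center_y = 140; radius = 60; color = 'lightgray'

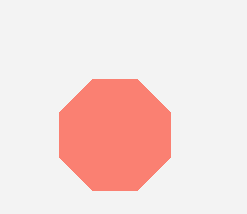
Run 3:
center_x = 115
center_y = 135
radius = 60
color = 'salmon'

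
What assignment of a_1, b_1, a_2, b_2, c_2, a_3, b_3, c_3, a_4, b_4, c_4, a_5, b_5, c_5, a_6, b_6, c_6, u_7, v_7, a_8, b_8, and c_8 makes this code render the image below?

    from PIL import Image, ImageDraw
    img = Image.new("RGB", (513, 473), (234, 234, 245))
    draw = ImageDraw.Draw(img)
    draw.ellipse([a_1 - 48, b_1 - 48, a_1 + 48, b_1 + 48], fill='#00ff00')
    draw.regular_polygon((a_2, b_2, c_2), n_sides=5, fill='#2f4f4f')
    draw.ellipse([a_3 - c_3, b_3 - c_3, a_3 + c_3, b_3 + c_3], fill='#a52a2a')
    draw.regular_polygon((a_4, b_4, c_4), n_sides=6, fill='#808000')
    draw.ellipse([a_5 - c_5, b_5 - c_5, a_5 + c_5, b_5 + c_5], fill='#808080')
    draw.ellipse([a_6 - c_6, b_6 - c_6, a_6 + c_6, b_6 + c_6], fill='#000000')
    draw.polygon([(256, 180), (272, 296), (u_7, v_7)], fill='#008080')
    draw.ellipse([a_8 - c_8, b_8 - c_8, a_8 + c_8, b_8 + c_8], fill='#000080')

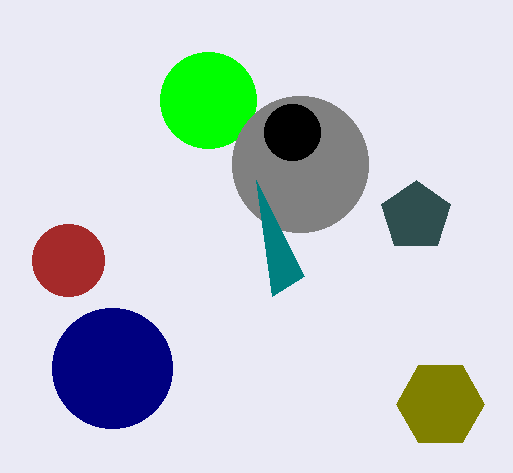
a_1 = 208
b_1 = 100
a_2 = 416
b_2 = 216
c_2 = 36
a_3 = 68
b_3 = 260
c_3 = 36
a_4 = 440
b_4 = 404
c_4 = 44
a_5 = 300
b_5 = 164
c_5 = 68
a_6 = 292
b_6 = 132
c_6 = 28
u_7 = 304
v_7 = 276
a_8 = 112
b_8 = 368
c_8 = 60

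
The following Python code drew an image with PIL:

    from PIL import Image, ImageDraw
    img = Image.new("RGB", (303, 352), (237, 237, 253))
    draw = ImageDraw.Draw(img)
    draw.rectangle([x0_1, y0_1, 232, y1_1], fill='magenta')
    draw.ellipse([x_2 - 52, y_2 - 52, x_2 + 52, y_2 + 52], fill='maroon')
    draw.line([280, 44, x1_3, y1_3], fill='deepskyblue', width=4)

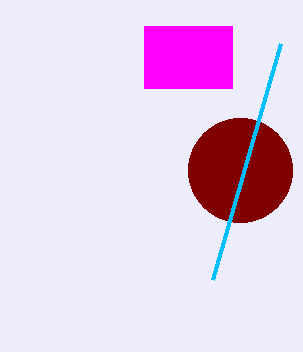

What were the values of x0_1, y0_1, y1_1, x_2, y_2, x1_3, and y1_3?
x0_1 = 144, y0_1 = 26, y1_1 = 88, x_2 = 240, y_2 = 170, x1_3 = 212, y1_3 = 280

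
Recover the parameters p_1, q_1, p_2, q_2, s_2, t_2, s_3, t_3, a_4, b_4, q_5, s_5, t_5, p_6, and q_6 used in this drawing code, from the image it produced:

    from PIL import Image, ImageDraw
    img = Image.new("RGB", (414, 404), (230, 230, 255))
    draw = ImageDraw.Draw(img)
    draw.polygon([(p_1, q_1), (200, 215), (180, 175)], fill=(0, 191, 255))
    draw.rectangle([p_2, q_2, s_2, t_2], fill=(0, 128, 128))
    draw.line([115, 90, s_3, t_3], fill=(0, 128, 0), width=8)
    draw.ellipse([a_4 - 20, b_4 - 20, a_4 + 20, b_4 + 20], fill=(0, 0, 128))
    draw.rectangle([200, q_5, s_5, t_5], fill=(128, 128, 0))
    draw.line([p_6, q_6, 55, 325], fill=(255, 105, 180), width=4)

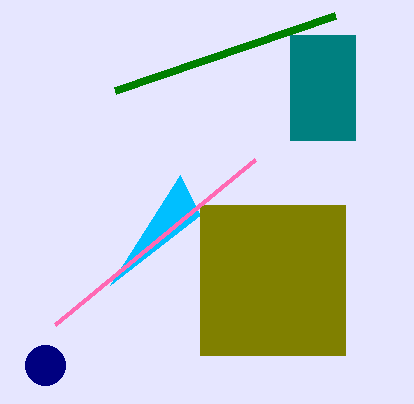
p_1 = 110, q_1 = 285, p_2 = 290, q_2 = 35, s_2 = 355, t_2 = 140, s_3 = 335, t_3 = 15, a_4 = 45, b_4 = 365, q_5 = 205, s_5 = 345, t_5 = 355, p_6 = 255, q_6 = 160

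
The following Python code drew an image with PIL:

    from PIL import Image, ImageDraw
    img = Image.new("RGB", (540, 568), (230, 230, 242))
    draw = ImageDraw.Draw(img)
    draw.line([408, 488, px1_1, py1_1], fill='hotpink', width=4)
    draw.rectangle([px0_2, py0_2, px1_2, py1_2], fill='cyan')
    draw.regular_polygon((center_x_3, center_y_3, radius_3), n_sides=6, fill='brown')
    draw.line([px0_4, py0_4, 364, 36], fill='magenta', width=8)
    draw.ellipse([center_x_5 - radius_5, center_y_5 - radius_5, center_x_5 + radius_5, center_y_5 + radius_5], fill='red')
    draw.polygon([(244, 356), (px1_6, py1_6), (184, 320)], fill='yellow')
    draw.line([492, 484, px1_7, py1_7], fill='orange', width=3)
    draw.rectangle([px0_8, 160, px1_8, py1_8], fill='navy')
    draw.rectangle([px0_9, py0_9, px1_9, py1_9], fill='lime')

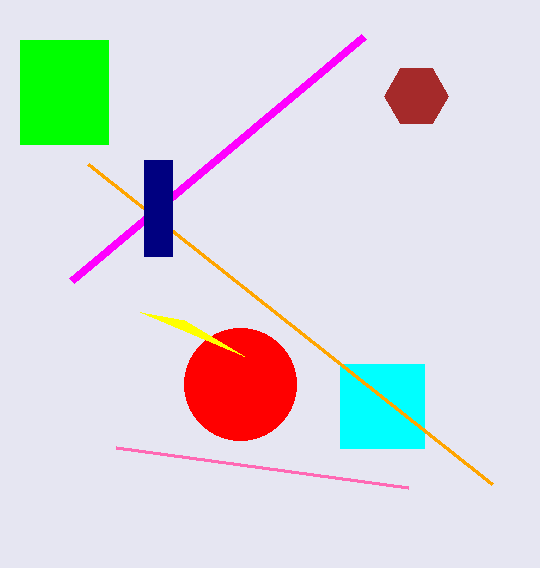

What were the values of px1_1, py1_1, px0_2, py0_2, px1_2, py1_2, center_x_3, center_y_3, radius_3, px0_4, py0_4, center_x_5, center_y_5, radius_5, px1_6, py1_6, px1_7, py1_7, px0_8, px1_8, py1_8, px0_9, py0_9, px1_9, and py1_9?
px1_1 = 116
py1_1 = 448
px0_2 = 340
py0_2 = 364
px1_2 = 424
py1_2 = 448
center_x_3 = 416
center_y_3 = 96
radius_3 = 32
px0_4 = 72
py0_4 = 280
center_x_5 = 240
center_y_5 = 384
radius_5 = 56
px1_6 = 140
py1_6 = 312
px1_7 = 88
py1_7 = 164
px0_8 = 144
px1_8 = 172
py1_8 = 256
px0_9 = 20
py0_9 = 40
px1_9 = 108
py1_9 = 144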